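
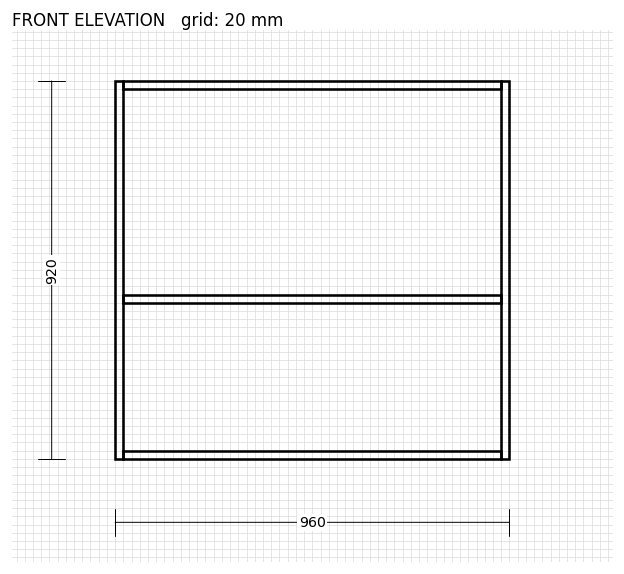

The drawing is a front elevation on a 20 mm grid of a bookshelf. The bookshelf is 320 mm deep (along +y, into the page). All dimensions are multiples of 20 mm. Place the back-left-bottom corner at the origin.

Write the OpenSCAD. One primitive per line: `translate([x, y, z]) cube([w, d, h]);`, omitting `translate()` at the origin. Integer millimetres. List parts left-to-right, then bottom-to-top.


cube([20, 320, 920]);
translate([20, 0, 0]) cube([920, 320, 20]);
translate([20, 0, 380]) cube([920, 320, 20]);
translate([20, 0, 900]) cube([920, 320, 20]);
translate([940, 0, 0]) cube([20, 320, 920]);


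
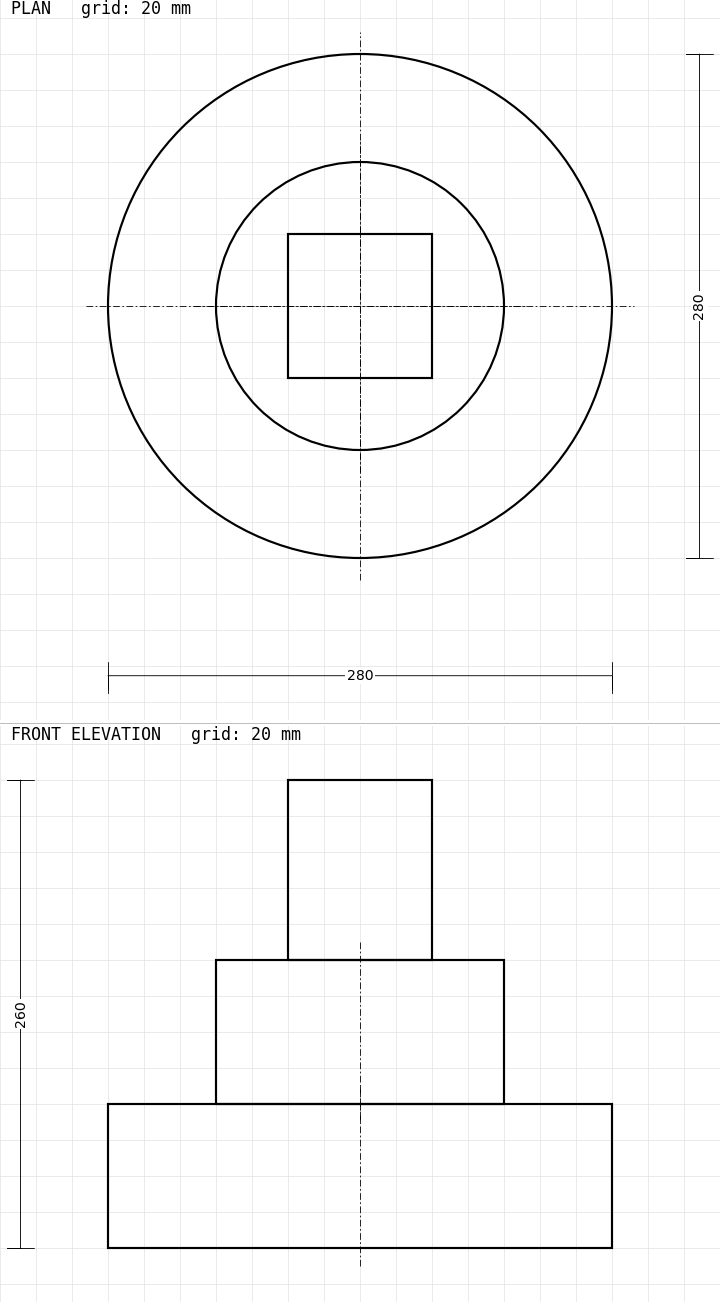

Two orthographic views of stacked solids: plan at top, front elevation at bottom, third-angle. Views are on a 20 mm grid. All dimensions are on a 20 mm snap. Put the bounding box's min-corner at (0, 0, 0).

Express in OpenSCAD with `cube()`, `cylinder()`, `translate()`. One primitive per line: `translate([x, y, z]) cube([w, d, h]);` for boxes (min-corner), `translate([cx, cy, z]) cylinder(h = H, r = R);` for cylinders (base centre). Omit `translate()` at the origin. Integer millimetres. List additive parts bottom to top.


translate([140, 140, 0]) cylinder(h = 80, r = 140);
translate([140, 140, 80]) cylinder(h = 80, r = 80);
translate([100, 100, 160]) cube([80, 80, 100]);


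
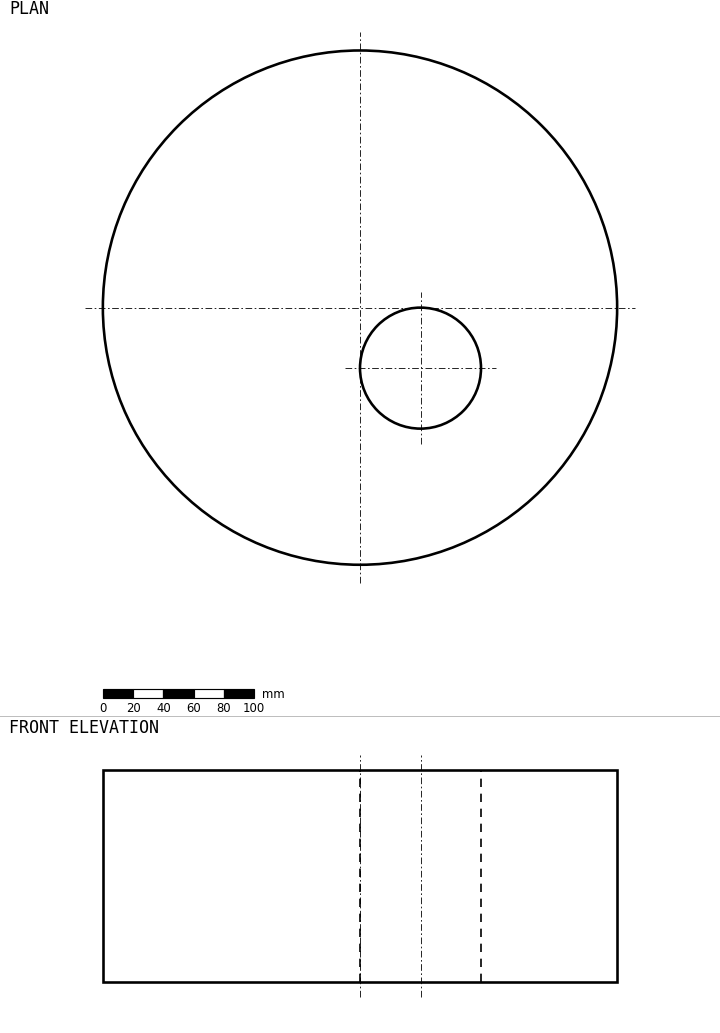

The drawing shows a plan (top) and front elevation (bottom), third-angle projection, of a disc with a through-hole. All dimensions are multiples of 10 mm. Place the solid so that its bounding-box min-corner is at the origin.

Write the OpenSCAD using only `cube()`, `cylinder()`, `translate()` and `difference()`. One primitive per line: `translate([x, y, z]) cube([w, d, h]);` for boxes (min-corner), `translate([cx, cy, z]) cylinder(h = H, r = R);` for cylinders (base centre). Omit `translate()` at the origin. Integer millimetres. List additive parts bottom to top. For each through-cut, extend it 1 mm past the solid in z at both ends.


difference() {
  translate([170, 170, 0]) cylinder(h = 140, r = 170);
  translate([210, 130, -1]) cylinder(h = 142, r = 40);
}


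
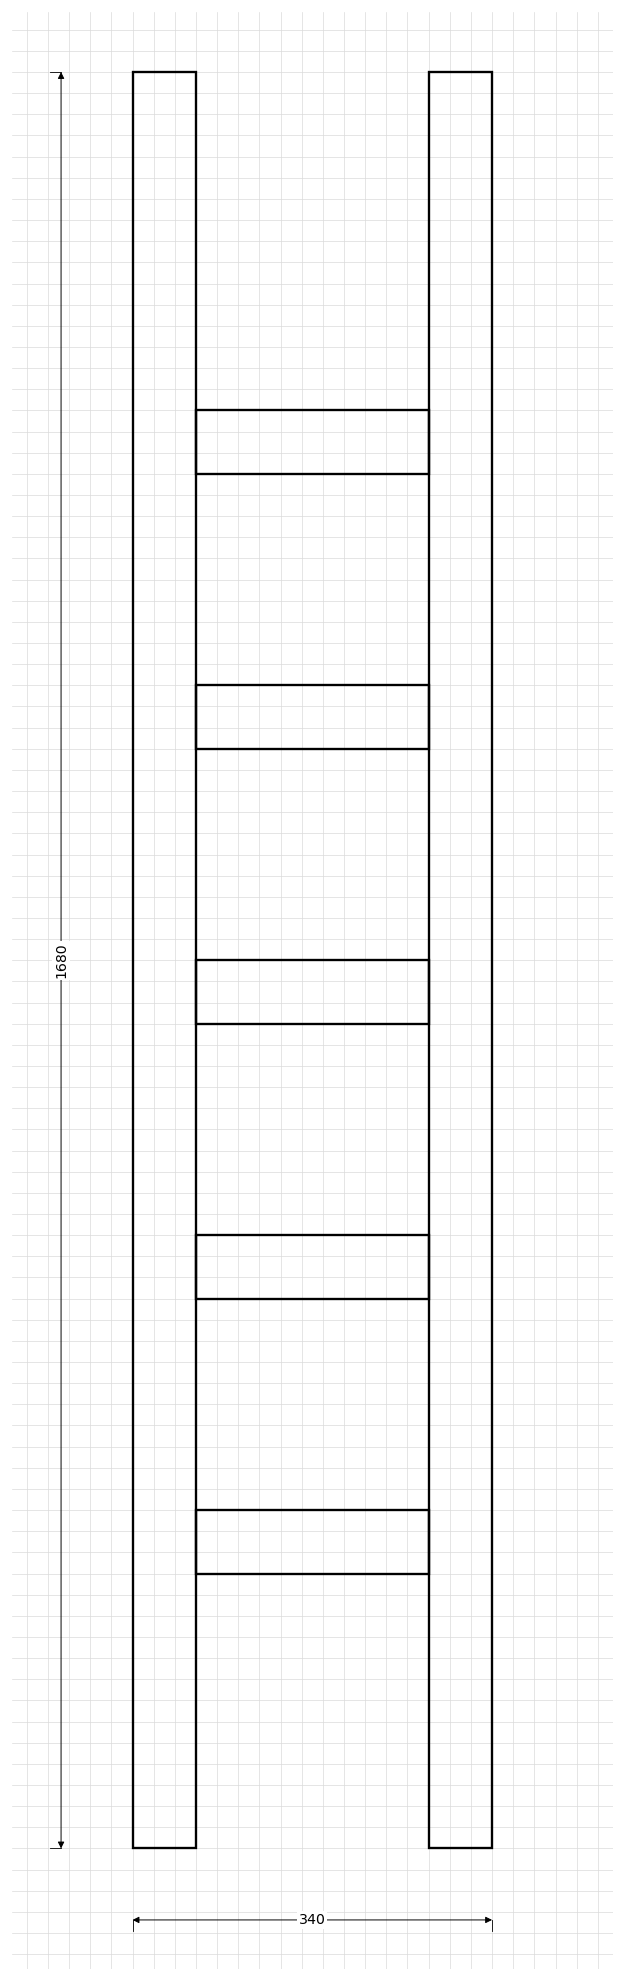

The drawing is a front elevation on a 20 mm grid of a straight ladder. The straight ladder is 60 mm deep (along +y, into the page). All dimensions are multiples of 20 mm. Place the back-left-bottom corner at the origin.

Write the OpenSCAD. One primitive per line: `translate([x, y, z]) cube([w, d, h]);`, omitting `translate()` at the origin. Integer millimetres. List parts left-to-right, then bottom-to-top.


cube([60, 60, 1680]);
translate([60, 0, 260]) cube([220, 60, 60]);
translate([60, 0, 520]) cube([220, 60, 60]);
translate([60, 0, 780]) cube([220, 60, 60]);
translate([60, 0, 1040]) cube([220, 60, 60]);
translate([60, 0, 1300]) cube([220, 60, 60]);
translate([280, 0, 0]) cube([60, 60, 1680]);


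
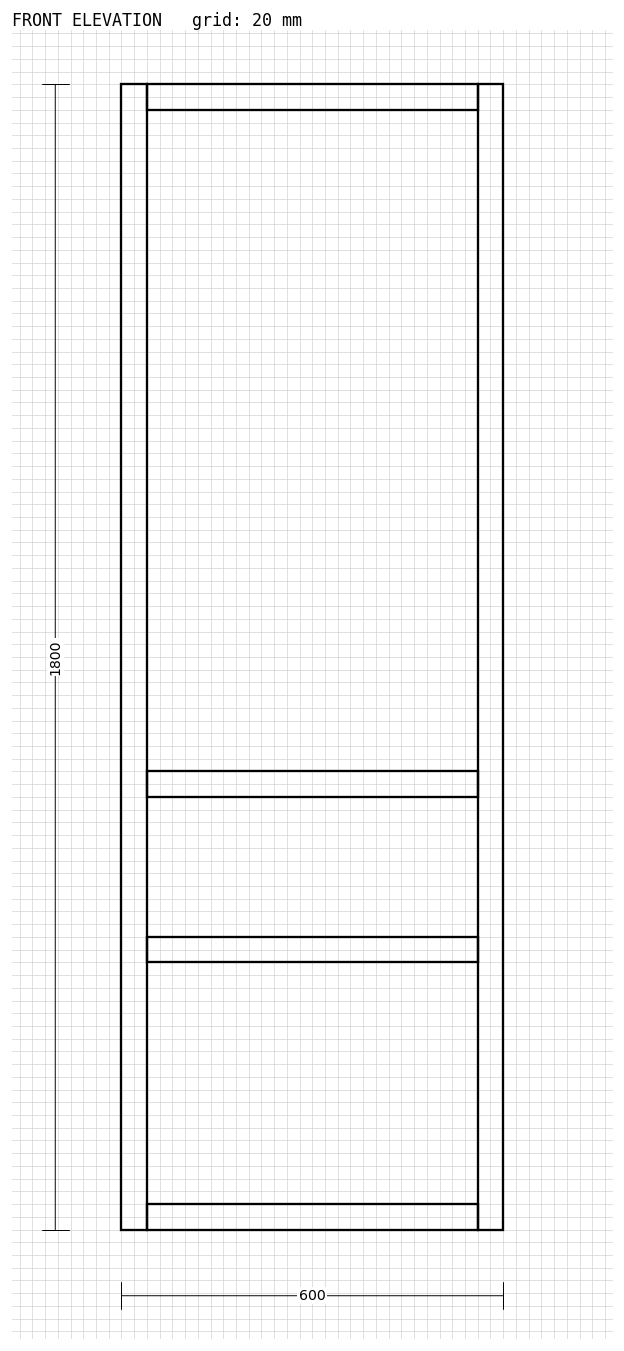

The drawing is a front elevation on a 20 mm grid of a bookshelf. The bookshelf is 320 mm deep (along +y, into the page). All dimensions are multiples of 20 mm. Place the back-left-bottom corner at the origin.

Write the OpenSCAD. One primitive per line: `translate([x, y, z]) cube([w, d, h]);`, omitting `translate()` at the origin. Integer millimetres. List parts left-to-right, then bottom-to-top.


cube([40, 320, 1800]);
translate([40, 0, 0]) cube([520, 320, 40]);
translate([40, 0, 420]) cube([520, 320, 40]);
translate([40, 0, 680]) cube([520, 320, 40]);
translate([40, 0, 1760]) cube([520, 320, 40]);
translate([560, 0, 0]) cube([40, 320, 1800]);


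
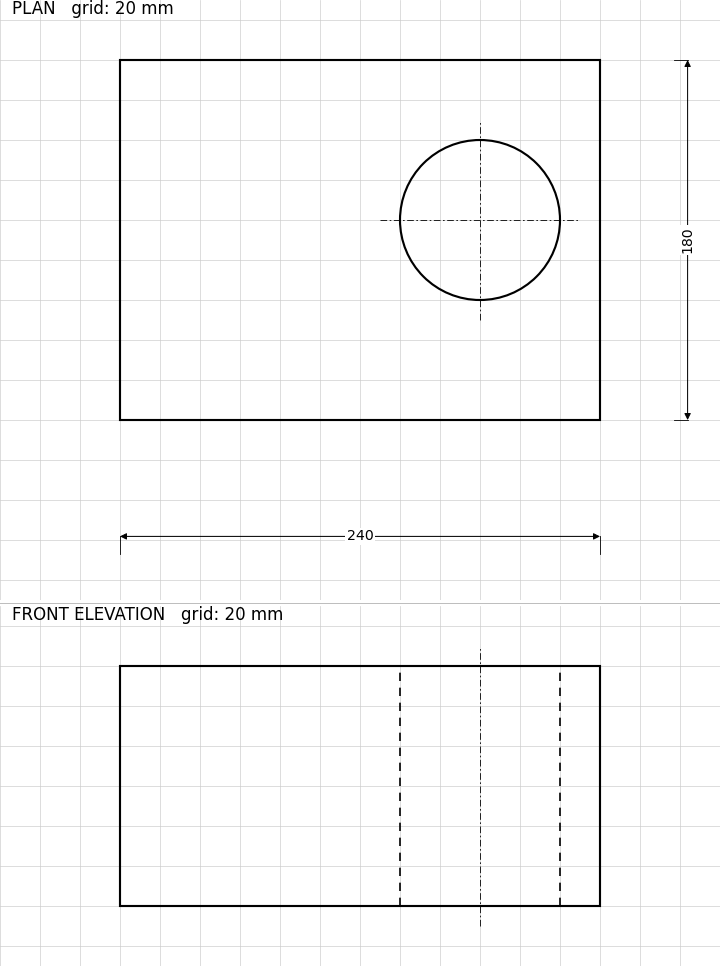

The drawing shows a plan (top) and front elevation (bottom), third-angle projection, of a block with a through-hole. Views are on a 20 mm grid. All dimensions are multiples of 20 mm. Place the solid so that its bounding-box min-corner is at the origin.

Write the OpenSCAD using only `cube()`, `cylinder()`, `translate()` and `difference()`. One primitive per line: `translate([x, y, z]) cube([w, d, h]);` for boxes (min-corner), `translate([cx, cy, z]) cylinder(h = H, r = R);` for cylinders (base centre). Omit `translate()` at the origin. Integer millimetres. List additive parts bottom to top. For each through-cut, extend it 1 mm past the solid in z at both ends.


difference() {
  cube([240, 180, 120]);
  translate([180, 100, -1]) cylinder(h = 122, r = 40);
}


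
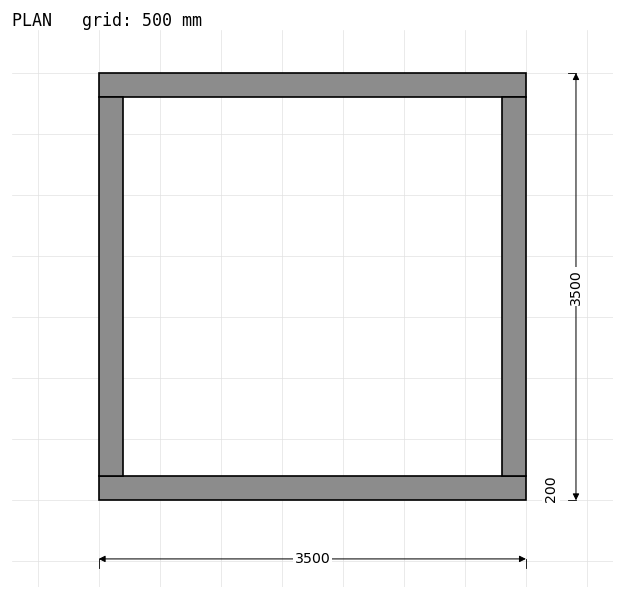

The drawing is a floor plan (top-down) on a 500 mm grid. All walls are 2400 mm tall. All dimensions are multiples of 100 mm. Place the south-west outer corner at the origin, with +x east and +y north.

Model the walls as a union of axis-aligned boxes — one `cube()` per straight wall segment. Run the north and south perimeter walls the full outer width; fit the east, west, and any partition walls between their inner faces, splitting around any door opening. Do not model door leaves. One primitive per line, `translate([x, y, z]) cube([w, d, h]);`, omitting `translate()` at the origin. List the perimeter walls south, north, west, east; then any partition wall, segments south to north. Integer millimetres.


cube([3500, 200, 2400]);
translate([0, 3300, 0]) cube([3500, 200, 2400]);
translate([0, 200, 0]) cube([200, 3100, 2400]);
translate([3300, 200, 0]) cube([200, 3100, 2400]);


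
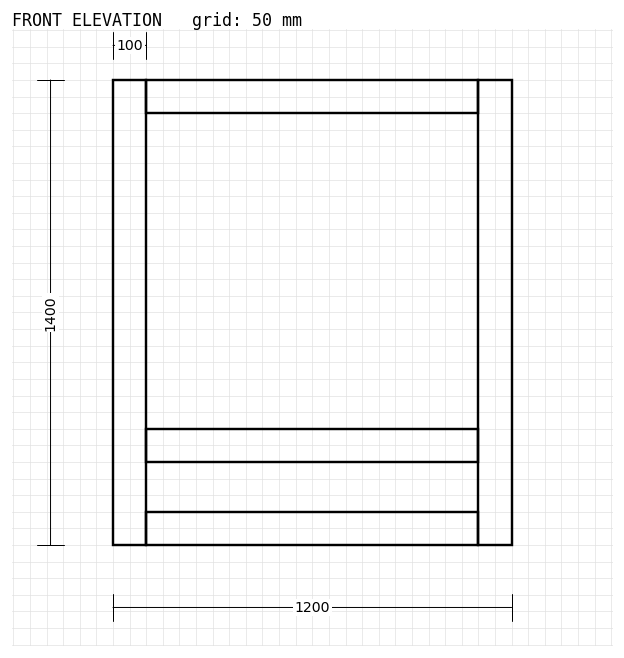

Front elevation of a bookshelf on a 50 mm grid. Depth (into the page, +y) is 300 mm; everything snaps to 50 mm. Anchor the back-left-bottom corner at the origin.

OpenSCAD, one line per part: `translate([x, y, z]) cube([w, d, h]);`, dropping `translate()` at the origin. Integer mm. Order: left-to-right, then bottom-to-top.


cube([100, 300, 1400]);
translate([100, 0, 0]) cube([1000, 300, 100]);
translate([100, 0, 250]) cube([1000, 300, 100]);
translate([100, 0, 1300]) cube([1000, 300, 100]);
translate([1100, 0, 0]) cube([100, 300, 1400]);


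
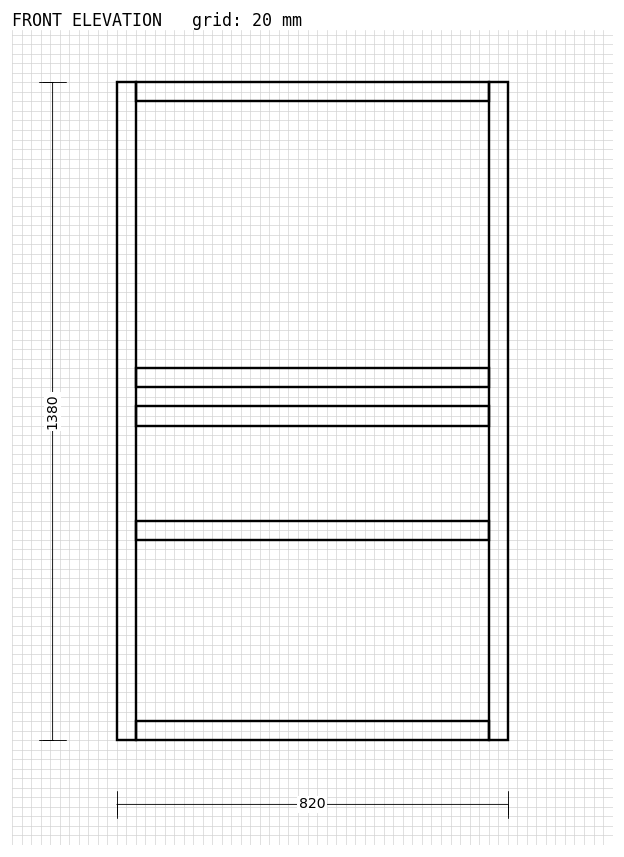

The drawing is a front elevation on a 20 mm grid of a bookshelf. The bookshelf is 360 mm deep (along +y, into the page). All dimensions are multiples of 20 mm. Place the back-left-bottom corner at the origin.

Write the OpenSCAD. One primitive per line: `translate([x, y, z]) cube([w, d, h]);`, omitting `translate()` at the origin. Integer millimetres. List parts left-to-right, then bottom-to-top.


cube([40, 360, 1380]);
translate([40, 0, 0]) cube([740, 360, 40]);
translate([40, 0, 420]) cube([740, 360, 40]);
translate([40, 0, 660]) cube([740, 360, 40]);
translate([40, 0, 740]) cube([740, 360, 40]);
translate([40, 0, 1340]) cube([740, 360, 40]);
translate([780, 0, 0]) cube([40, 360, 1380]);


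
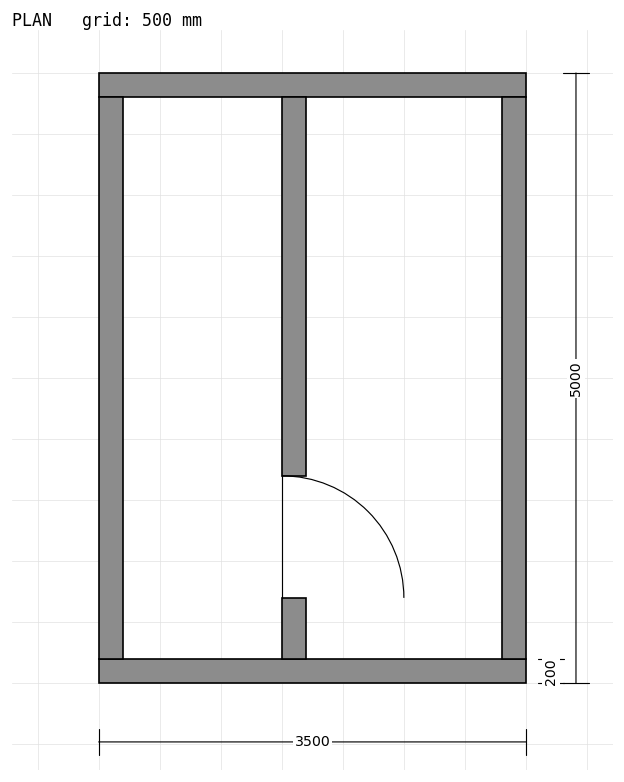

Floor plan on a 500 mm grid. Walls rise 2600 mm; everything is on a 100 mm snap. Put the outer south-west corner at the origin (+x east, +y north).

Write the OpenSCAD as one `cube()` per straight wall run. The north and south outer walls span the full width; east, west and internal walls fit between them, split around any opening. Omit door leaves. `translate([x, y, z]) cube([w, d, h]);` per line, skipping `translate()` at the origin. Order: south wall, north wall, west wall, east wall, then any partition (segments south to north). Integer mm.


cube([3500, 200, 2600]);
translate([0, 4800, 0]) cube([3500, 200, 2600]);
translate([0, 200, 0]) cube([200, 4600, 2600]);
translate([3300, 200, 0]) cube([200, 4600, 2600]);
translate([1500, 200, 0]) cube([200, 500, 2600]);
translate([1500, 1700, 0]) cube([200, 3100, 2600]);


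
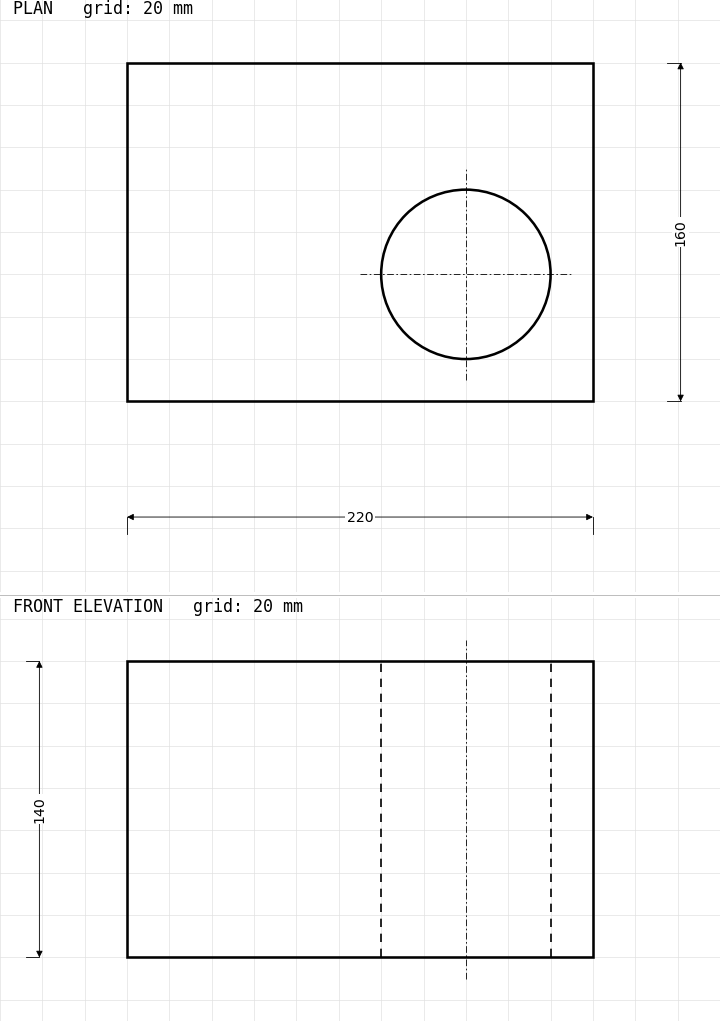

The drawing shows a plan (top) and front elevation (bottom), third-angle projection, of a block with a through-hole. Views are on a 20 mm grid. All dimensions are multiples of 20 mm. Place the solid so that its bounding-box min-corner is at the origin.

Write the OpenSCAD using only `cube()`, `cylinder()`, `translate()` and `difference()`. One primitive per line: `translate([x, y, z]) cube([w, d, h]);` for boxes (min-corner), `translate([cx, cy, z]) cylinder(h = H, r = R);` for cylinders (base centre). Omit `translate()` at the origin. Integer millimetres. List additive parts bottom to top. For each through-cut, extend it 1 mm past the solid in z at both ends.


difference() {
  cube([220, 160, 140]);
  translate([160, 60, -1]) cylinder(h = 142, r = 40);
}


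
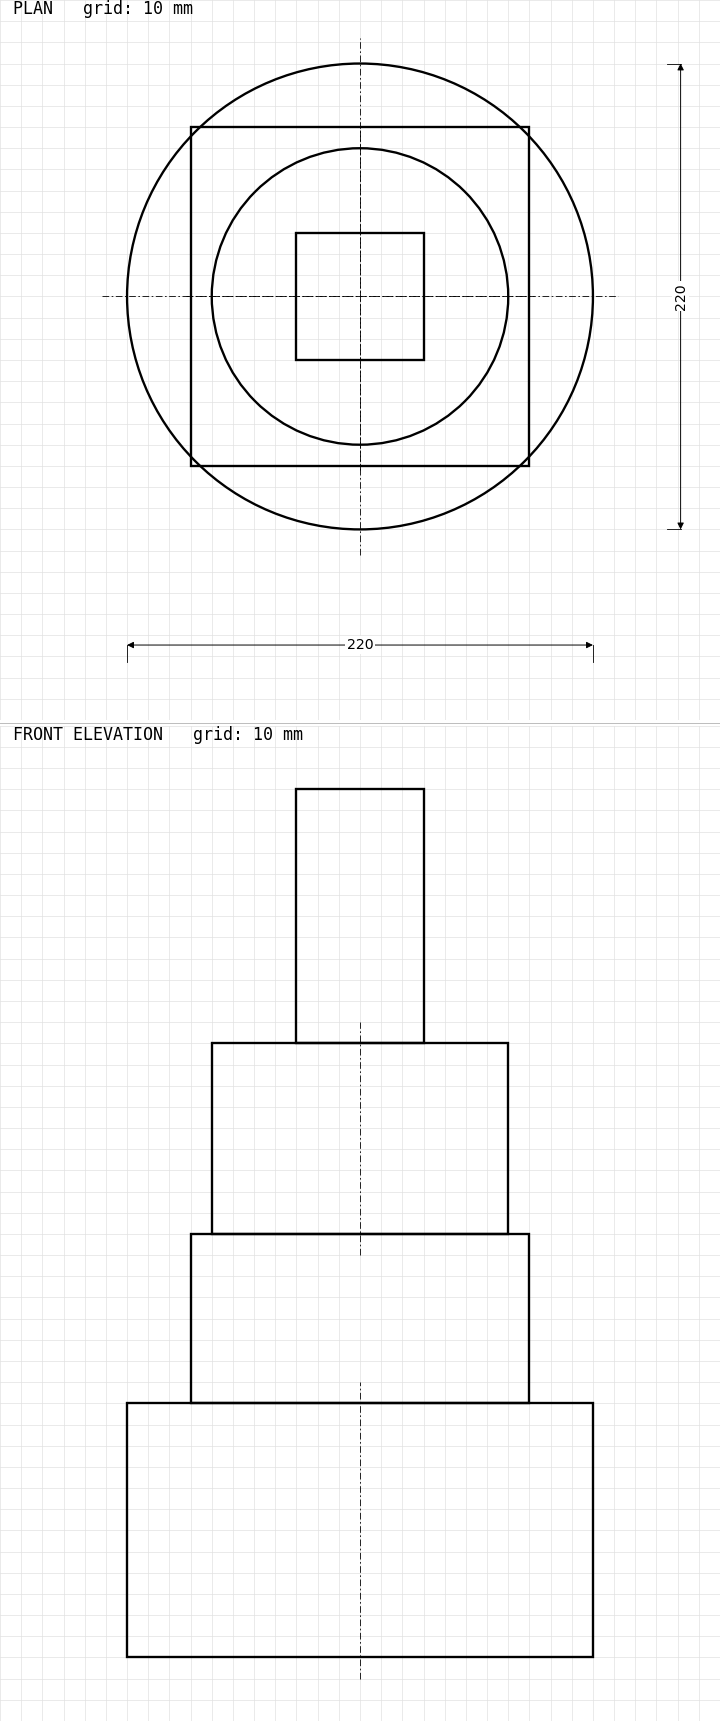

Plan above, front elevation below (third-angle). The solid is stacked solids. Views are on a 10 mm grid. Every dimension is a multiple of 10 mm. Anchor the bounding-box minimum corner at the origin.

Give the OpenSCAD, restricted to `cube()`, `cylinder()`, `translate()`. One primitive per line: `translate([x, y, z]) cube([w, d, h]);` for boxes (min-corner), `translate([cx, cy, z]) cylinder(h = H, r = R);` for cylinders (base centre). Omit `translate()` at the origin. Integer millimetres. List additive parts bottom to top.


translate([110, 110, 0]) cylinder(h = 120, r = 110);
translate([30, 30, 120]) cube([160, 160, 80]);
translate([110, 110, 200]) cylinder(h = 90, r = 70);
translate([80, 80, 290]) cube([60, 60, 120]);


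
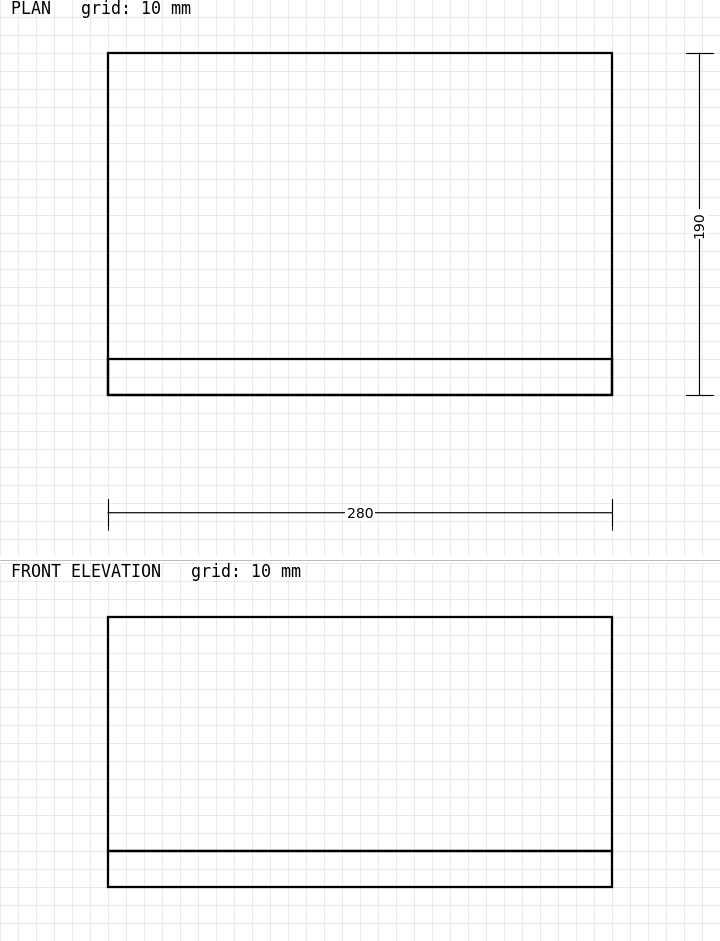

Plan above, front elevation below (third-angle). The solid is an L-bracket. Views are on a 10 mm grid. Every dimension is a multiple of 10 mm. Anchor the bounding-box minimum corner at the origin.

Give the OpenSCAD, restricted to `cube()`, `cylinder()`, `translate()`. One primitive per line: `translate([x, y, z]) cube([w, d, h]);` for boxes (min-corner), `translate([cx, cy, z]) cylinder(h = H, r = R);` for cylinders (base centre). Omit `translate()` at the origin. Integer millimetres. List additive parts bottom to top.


cube([280, 190, 20]);
translate([0, 0, 20]) cube([280, 20, 130]);


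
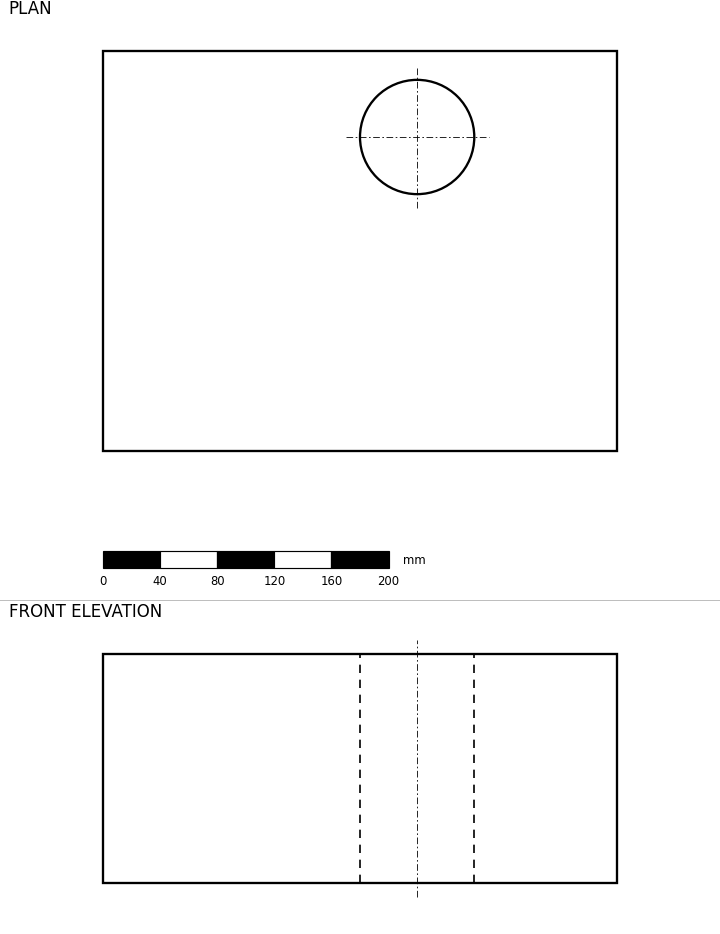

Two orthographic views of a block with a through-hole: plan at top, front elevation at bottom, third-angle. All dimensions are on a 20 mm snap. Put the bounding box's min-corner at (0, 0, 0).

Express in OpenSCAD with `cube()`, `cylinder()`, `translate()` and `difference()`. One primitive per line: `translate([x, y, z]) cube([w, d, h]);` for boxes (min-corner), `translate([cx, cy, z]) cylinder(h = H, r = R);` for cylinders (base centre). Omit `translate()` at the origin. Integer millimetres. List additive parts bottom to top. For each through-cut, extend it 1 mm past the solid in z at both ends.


difference() {
  cube([360, 280, 160]);
  translate([220, 220, -1]) cylinder(h = 162, r = 40);
}


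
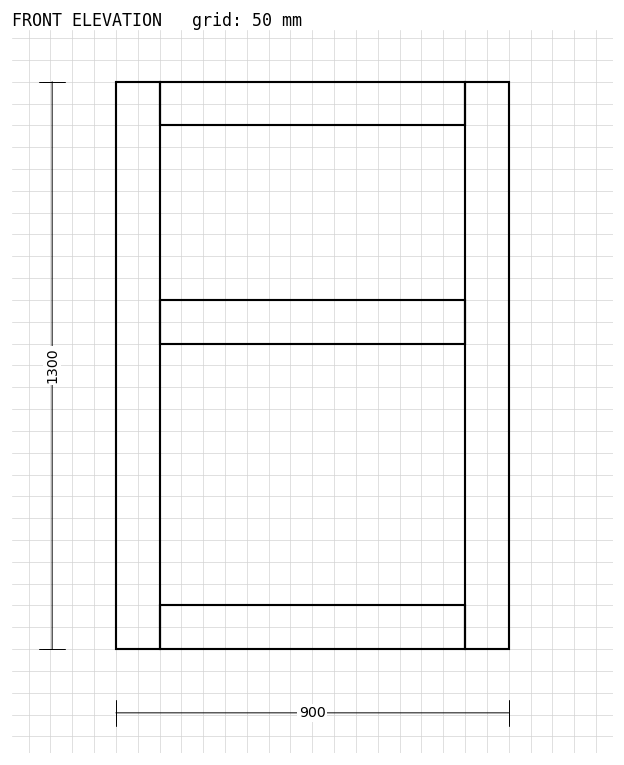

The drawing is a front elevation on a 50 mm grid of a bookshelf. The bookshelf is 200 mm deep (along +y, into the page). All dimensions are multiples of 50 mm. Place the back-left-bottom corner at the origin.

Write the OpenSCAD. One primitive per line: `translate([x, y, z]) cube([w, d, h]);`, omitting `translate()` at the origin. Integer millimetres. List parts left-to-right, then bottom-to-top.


cube([100, 200, 1300]);
translate([100, 0, 0]) cube([700, 200, 100]);
translate([100, 0, 700]) cube([700, 200, 100]);
translate([100, 0, 1200]) cube([700, 200, 100]);
translate([800, 0, 0]) cube([100, 200, 1300]);


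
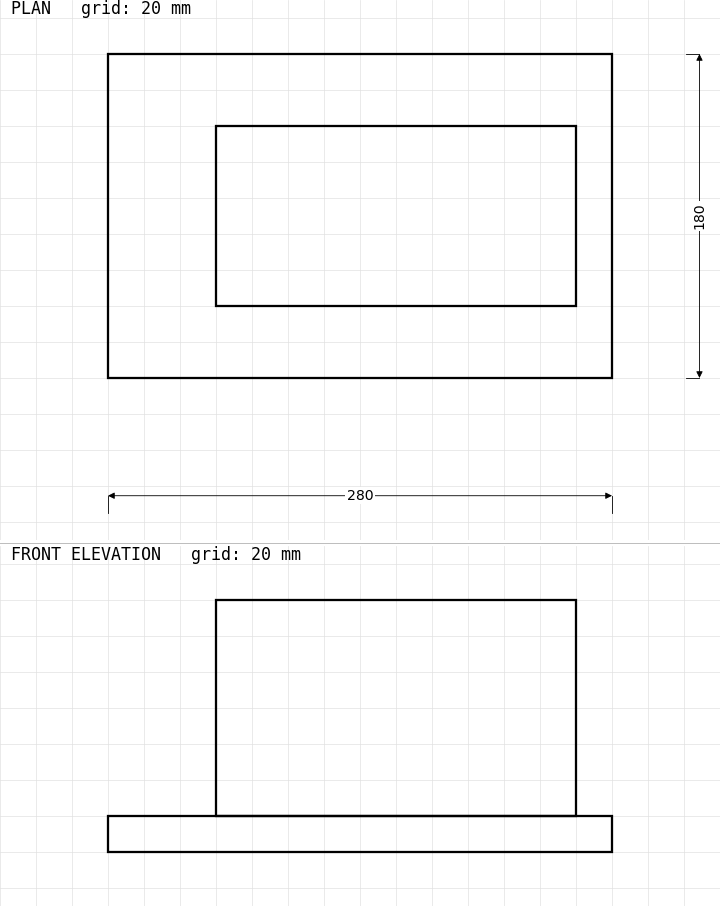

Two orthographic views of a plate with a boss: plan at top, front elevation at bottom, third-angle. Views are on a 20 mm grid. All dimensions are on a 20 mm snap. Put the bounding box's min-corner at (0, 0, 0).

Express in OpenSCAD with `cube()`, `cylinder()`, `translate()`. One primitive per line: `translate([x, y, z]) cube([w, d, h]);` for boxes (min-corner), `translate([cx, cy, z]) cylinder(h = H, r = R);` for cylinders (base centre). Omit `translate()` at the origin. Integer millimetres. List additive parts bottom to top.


cube([280, 180, 20]);
translate([60, 40, 20]) cube([200, 100, 120]);


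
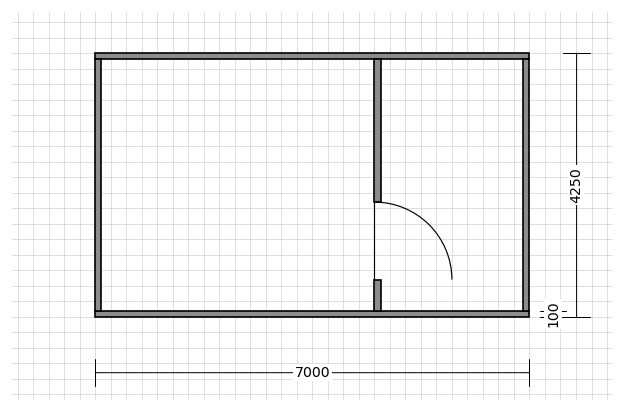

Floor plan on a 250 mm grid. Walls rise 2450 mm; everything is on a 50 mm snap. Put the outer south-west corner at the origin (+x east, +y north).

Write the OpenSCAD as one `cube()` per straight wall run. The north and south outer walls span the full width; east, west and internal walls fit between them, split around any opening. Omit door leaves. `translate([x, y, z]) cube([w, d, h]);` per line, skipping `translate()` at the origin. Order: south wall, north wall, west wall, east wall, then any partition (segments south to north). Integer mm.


cube([7000, 100, 2450]);
translate([0, 4150, 0]) cube([7000, 100, 2450]);
translate([0, 100, 0]) cube([100, 4050, 2450]);
translate([6900, 100, 0]) cube([100, 4050, 2450]);
translate([4500, 100, 0]) cube([100, 500, 2450]);
translate([4500, 1850, 0]) cube([100, 2300, 2450]);


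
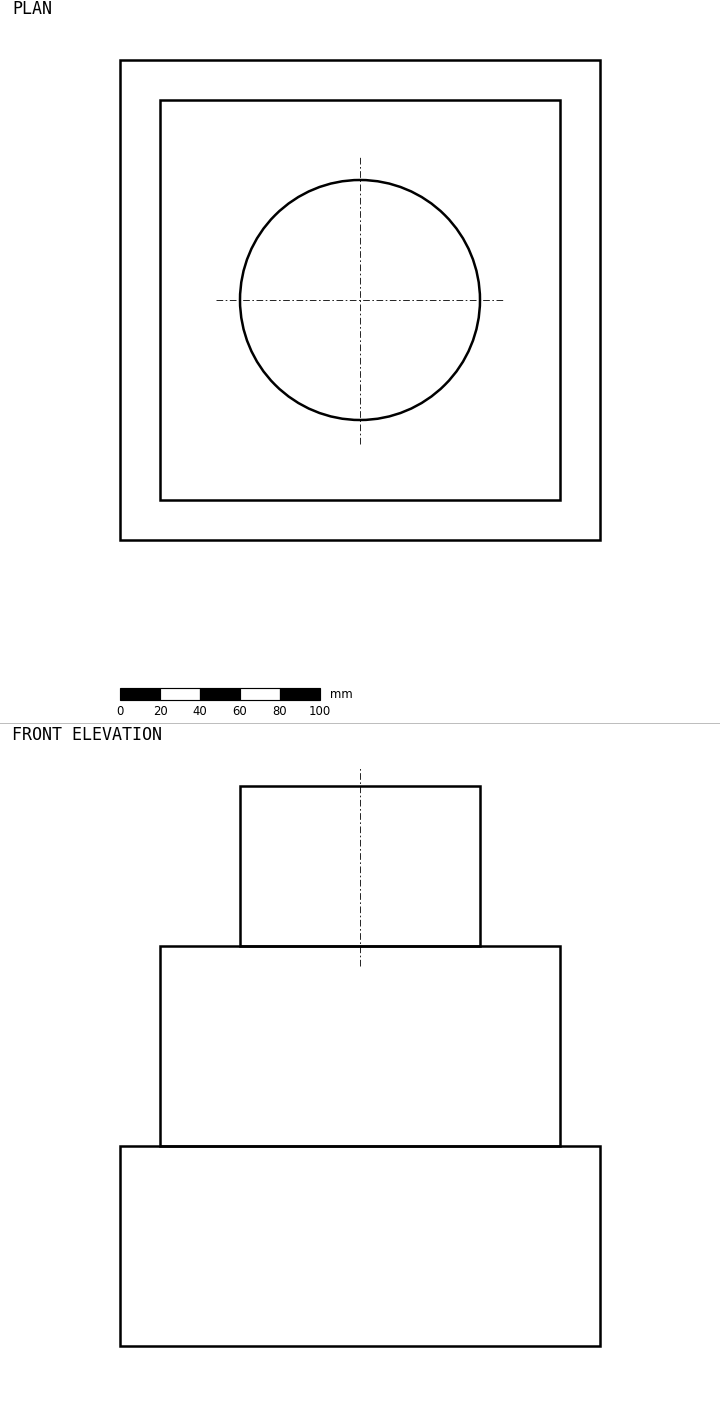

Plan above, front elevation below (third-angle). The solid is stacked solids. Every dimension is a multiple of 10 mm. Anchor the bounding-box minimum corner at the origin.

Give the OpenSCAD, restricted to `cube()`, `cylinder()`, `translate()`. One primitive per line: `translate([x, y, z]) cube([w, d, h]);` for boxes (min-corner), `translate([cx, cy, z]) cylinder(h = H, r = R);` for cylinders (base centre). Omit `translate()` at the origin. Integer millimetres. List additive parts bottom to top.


cube([240, 240, 100]);
translate([20, 20, 100]) cube([200, 200, 100]);
translate([120, 120, 200]) cylinder(h = 80, r = 60);


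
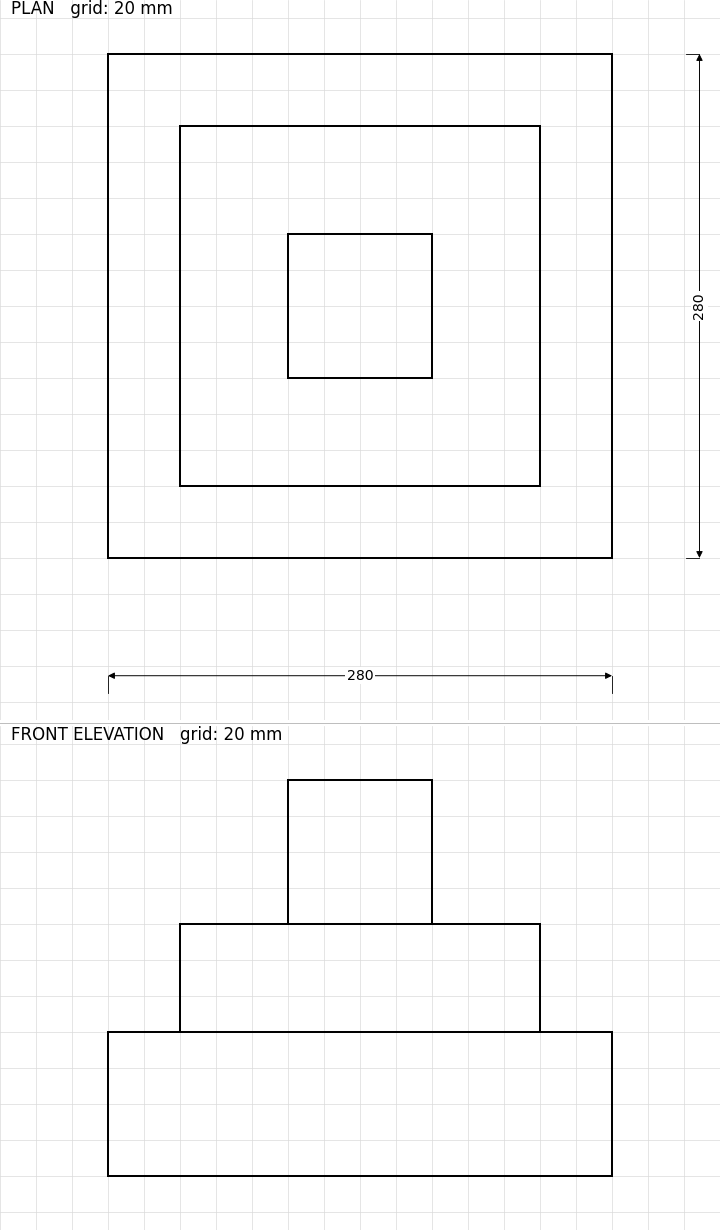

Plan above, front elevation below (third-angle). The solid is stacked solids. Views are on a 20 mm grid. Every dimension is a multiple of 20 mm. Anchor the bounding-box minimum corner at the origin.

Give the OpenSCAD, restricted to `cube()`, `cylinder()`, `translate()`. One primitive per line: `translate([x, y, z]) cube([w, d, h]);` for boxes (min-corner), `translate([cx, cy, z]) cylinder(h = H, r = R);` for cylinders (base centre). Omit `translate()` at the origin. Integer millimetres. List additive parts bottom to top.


cube([280, 280, 80]);
translate([40, 40, 80]) cube([200, 200, 60]);
translate([100, 100, 140]) cube([80, 80, 80]);


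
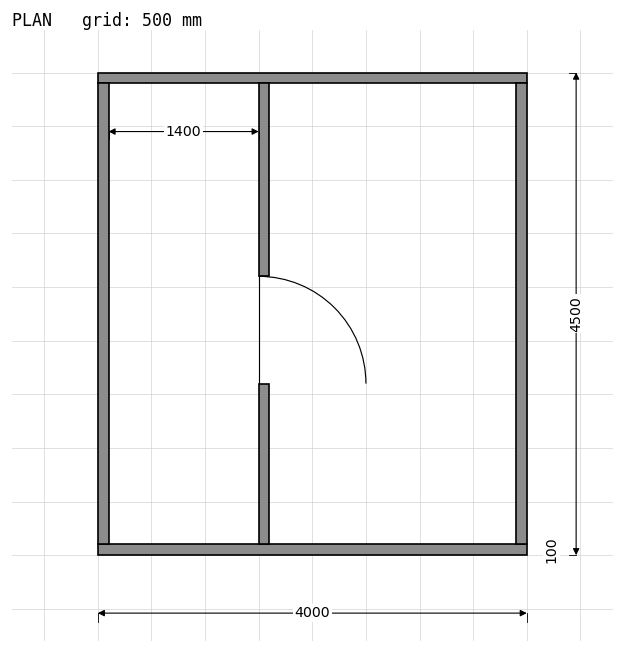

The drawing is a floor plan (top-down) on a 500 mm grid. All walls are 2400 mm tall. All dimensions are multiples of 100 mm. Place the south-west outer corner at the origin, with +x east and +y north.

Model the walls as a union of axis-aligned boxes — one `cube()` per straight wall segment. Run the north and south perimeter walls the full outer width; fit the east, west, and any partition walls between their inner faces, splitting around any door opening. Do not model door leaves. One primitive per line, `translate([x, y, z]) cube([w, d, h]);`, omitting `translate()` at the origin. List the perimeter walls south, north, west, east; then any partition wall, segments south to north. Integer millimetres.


cube([4000, 100, 2400]);
translate([0, 4400, 0]) cube([4000, 100, 2400]);
translate([0, 100, 0]) cube([100, 4300, 2400]);
translate([3900, 100, 0]) cube([100, 4300, 2400]);
translate([1500, 100, 0]) cube([100, 1500, 2400]);
translate([1500, 2600, 0]) cube([100, 1800, 2400]);


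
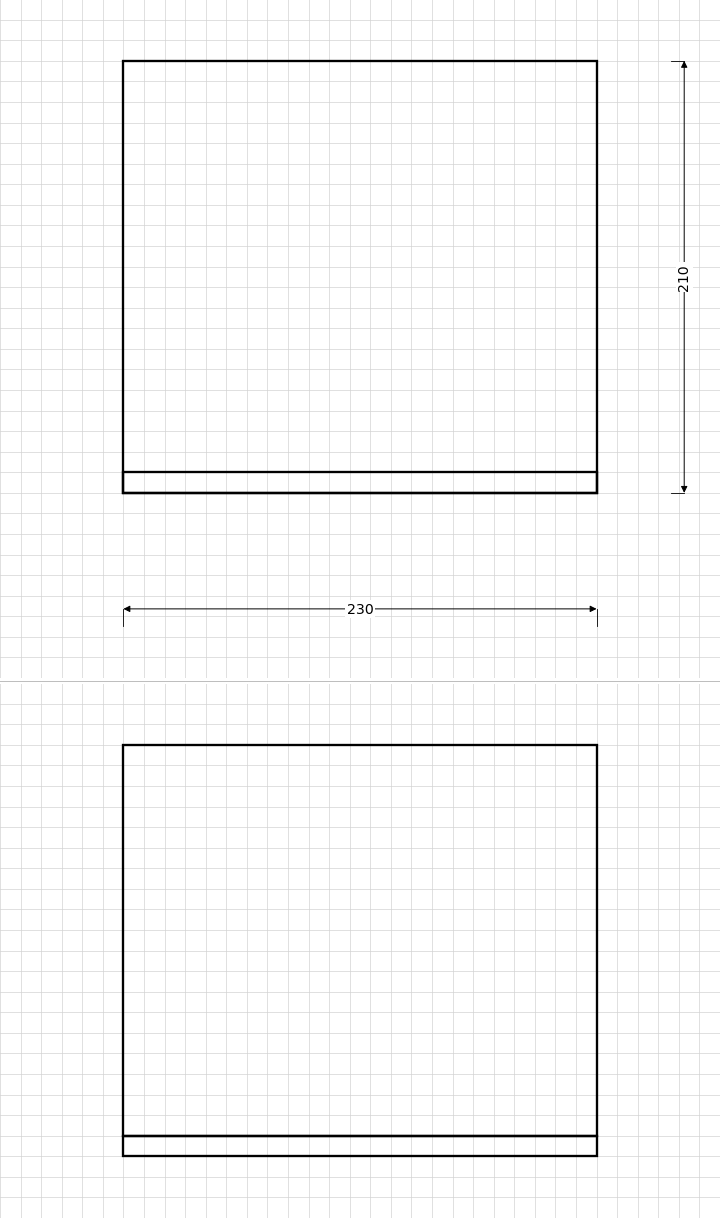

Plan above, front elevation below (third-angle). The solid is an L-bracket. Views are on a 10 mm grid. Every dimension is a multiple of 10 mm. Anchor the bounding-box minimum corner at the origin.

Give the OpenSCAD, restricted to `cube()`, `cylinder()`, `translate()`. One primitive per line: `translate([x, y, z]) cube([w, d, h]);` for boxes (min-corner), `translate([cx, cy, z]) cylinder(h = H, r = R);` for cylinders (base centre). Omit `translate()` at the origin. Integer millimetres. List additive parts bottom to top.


cube([230, 210, 10]);
translate([0, 0, 10]) cube([230, 10, 190]);


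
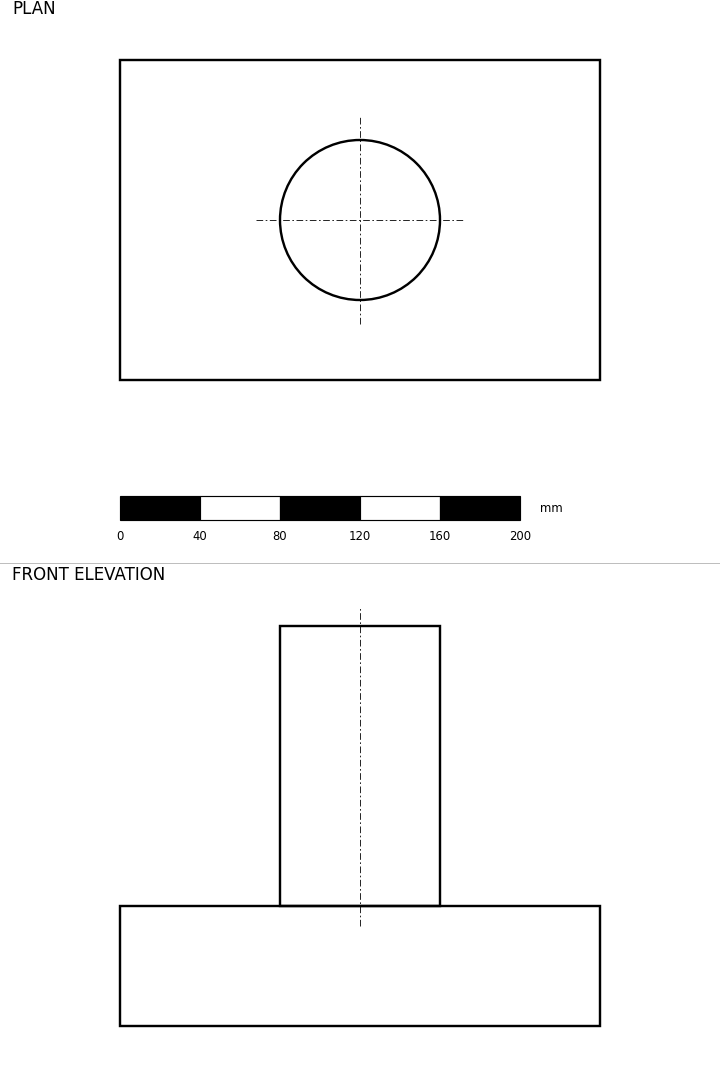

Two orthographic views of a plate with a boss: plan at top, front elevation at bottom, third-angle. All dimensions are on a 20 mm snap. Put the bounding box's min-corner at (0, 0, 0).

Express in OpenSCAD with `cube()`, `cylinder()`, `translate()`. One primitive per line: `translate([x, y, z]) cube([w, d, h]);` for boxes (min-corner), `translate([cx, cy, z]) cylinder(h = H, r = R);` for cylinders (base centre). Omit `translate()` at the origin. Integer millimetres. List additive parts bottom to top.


cube([240, 160, 60]);
translate([120, 80, 60]) cylinder(h = 140, r = 40);


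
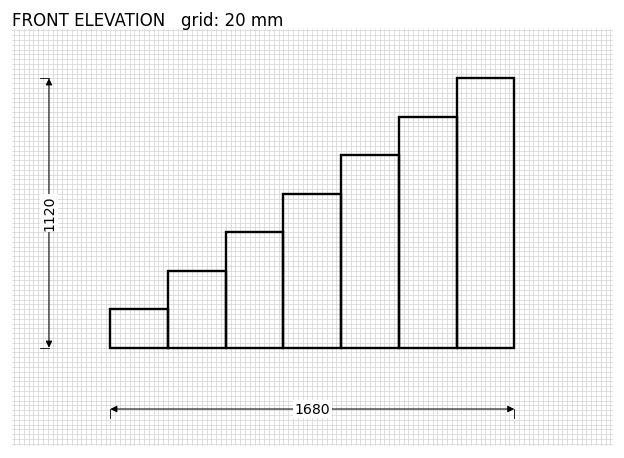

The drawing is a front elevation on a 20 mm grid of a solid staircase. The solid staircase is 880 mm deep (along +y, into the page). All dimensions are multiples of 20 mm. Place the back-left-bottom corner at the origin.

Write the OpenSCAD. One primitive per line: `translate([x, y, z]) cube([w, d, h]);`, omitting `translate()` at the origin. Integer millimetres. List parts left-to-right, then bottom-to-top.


cube([240, 880, 160]);
translate([240, 0, 0]) cube([240, 880, 320]);
translate([480, 0, 0]) cube([240, 880, 480]);
translate([720, 0, 0]) cube([240, 880, 640]);
translate([960, 0, 0]) cube([240, 880, 800]);
translate([1200, 0, 0]) cube([240, 880, 960]);
translate([1440, 0, 0]) cube([240, 880, 1120]);


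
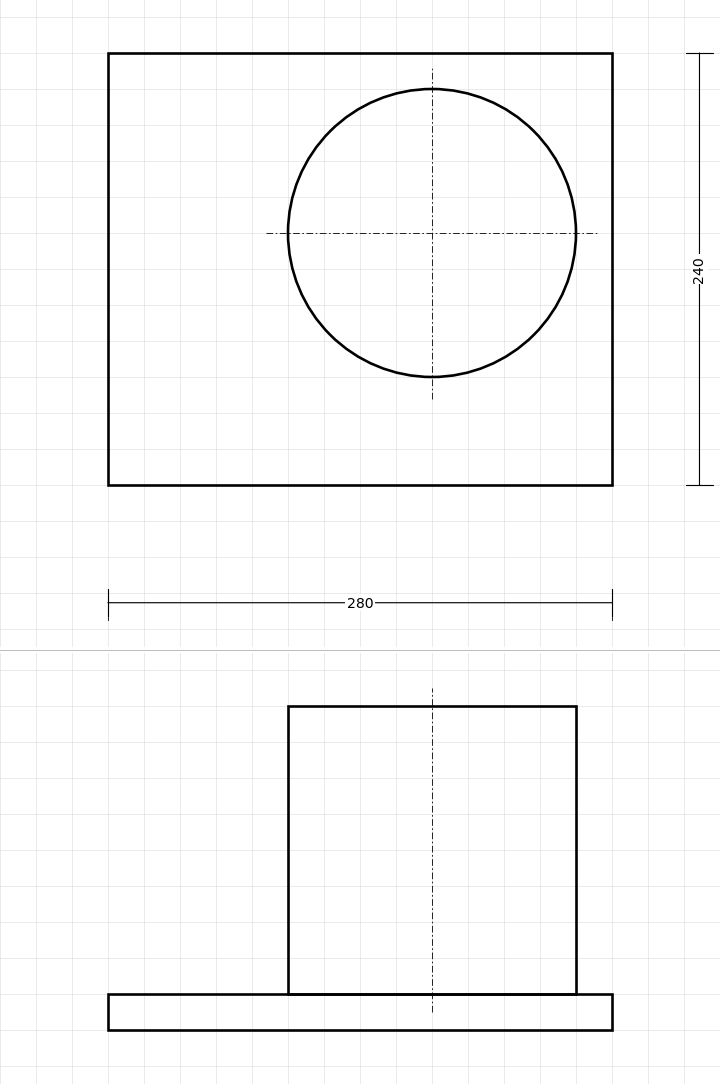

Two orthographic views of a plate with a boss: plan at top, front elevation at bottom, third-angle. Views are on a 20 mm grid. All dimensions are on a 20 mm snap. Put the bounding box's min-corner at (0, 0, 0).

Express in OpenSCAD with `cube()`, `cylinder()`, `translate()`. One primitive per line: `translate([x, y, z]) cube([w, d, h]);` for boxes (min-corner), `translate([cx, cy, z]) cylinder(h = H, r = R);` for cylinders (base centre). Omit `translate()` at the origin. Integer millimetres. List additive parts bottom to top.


cube([280, 240, 20]);
translate([180, 140, 20]) cylinder(h = 160, r = 80);


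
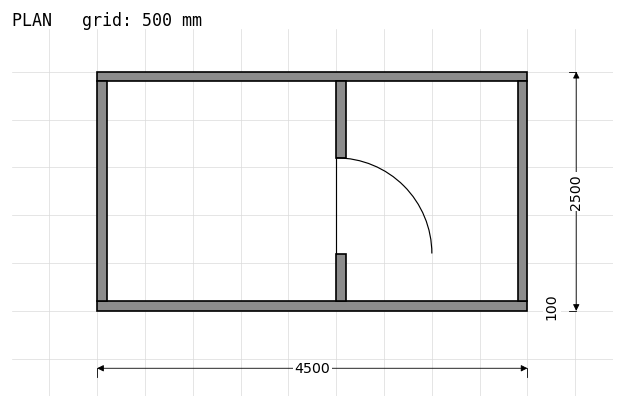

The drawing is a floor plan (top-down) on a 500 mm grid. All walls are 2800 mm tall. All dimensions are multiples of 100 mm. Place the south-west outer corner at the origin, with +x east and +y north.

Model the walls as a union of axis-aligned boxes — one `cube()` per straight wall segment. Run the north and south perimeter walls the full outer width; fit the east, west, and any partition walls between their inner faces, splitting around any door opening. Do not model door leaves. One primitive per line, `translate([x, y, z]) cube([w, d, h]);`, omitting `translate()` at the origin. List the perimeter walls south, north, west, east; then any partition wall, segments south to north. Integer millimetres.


cube([4500, 100, 2800]);
translate([0, 2400, 0]) cube([4500, 100, 2800]);
translate([0, 100, 0]) cube([100, 2300, 2800]);
translate([4400, 100, 0]) cube([100, 2300, 2800]);
translate([2500, 100, 0]) cube([100, 500, 2800]);
translate([2500, 1600, 0]) cube([100, 800, 2800]);


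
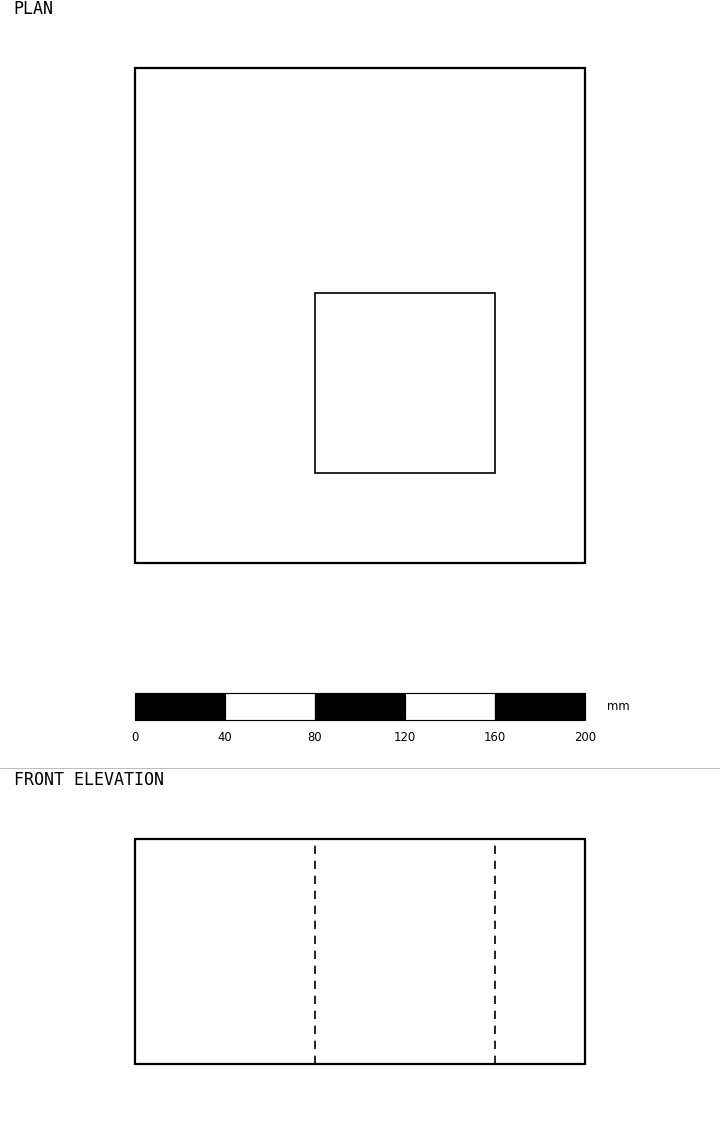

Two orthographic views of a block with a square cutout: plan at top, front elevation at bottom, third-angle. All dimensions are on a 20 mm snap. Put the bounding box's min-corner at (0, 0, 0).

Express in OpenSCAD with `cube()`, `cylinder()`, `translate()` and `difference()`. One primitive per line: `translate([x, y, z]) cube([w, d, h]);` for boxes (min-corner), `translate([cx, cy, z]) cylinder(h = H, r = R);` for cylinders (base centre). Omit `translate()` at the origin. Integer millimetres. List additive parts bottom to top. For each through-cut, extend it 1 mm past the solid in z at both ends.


difference() {
  cube([200, 220, 100]);
  translate([80, 40, -1]) cube([80, 80, 102]);
}


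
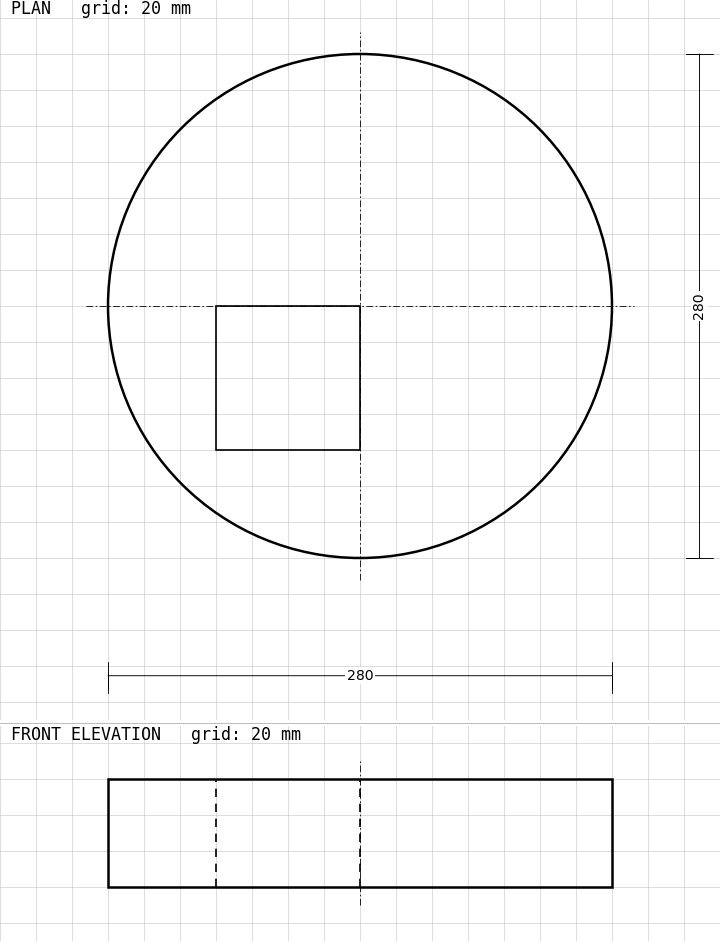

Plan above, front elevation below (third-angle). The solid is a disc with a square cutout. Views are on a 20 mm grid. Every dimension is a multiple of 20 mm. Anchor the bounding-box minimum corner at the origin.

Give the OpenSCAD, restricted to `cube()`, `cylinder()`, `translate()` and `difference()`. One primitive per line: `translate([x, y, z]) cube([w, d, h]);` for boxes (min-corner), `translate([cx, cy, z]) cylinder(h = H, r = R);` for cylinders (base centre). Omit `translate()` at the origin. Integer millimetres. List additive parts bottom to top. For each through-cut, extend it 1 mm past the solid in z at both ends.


difference() {
  translate([140, 140, 0]) cylinder(h = 60, r = 140);
  translate([60, 60, -1]) cube([80, 80, 62]);
}


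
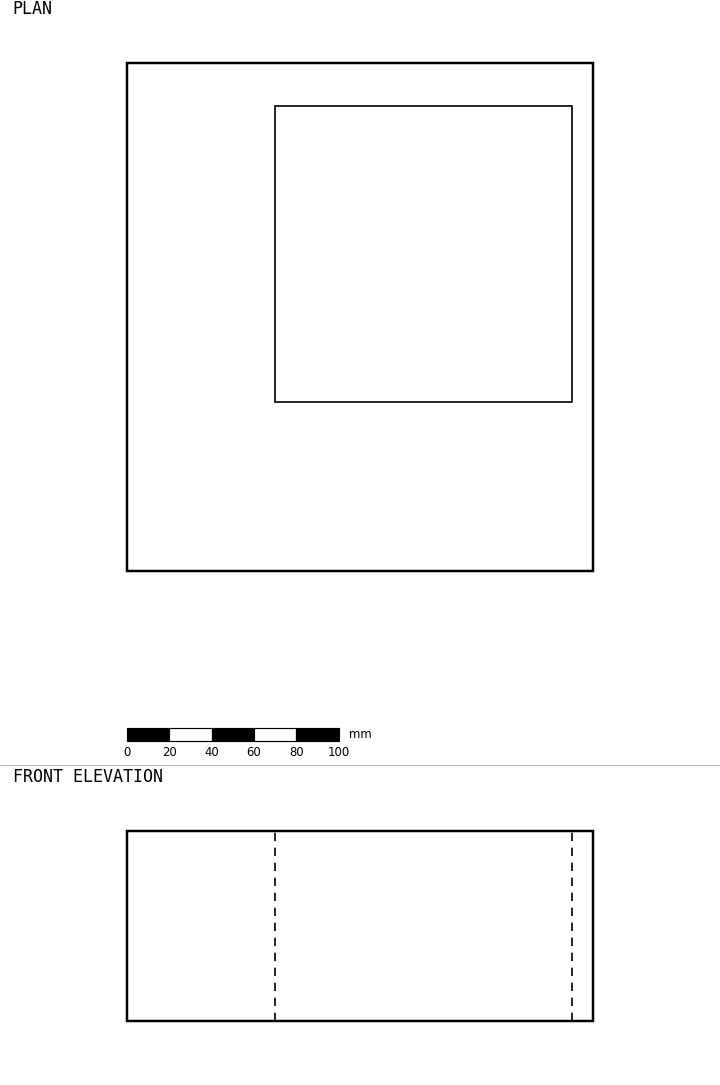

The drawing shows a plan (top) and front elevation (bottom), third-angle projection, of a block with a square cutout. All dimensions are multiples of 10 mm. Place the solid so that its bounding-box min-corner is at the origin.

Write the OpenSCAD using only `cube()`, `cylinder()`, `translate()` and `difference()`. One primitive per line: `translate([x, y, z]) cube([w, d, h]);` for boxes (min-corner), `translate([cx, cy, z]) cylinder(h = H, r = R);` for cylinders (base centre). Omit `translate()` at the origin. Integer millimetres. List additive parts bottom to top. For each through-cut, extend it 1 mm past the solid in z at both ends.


difference() {
  cube([220, 240, 90]);
  translate([70, 80, -1]) cube([140, 140, 92]);
}


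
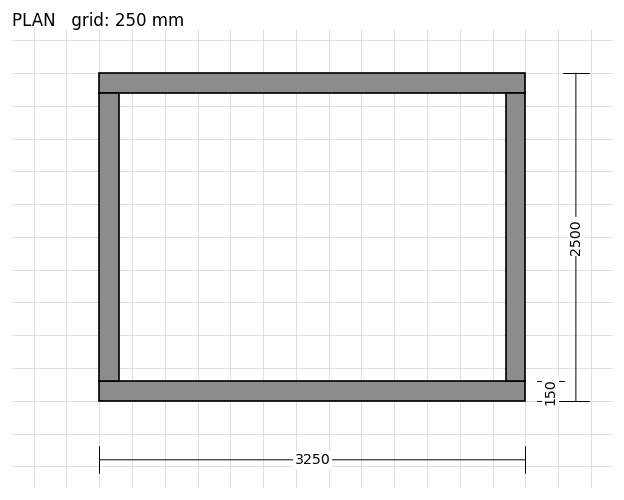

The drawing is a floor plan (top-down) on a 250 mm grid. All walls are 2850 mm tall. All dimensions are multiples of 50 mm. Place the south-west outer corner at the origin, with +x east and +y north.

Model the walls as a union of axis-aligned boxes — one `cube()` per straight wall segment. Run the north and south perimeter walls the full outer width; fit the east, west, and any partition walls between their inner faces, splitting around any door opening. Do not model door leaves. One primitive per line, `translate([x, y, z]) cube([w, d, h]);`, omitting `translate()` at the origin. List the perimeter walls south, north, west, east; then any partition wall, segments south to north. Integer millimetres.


cube([3250, 150, 2850]);
translate([0, 2350, 0]) cube([3250, 150, 2850]);
translate([0, 150, 0]) cube([150, 2200, 2850]);
translate([3100, 150, 0]) cube([150, 2200, 2850]);


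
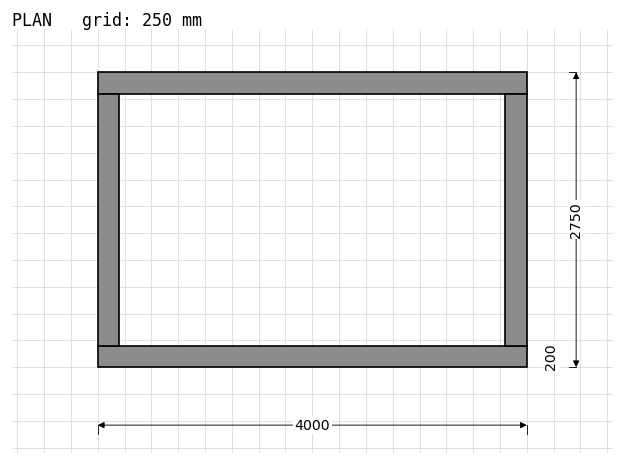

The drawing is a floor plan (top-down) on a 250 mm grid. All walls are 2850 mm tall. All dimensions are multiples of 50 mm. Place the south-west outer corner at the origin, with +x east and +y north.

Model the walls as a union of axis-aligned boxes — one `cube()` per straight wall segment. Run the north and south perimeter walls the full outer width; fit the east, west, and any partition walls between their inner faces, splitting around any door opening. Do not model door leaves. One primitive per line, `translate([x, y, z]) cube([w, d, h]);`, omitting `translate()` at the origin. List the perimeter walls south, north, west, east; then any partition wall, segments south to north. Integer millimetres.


cube([4000, 200, 2850]);
translate([0, 2550, 0]) cube([4000, 200, 2850]);
translate([0, 200, 0]) cube([200, 2350, 2850]);
translate([3800, 200, 0]) cube([200, 2350, 2850]);


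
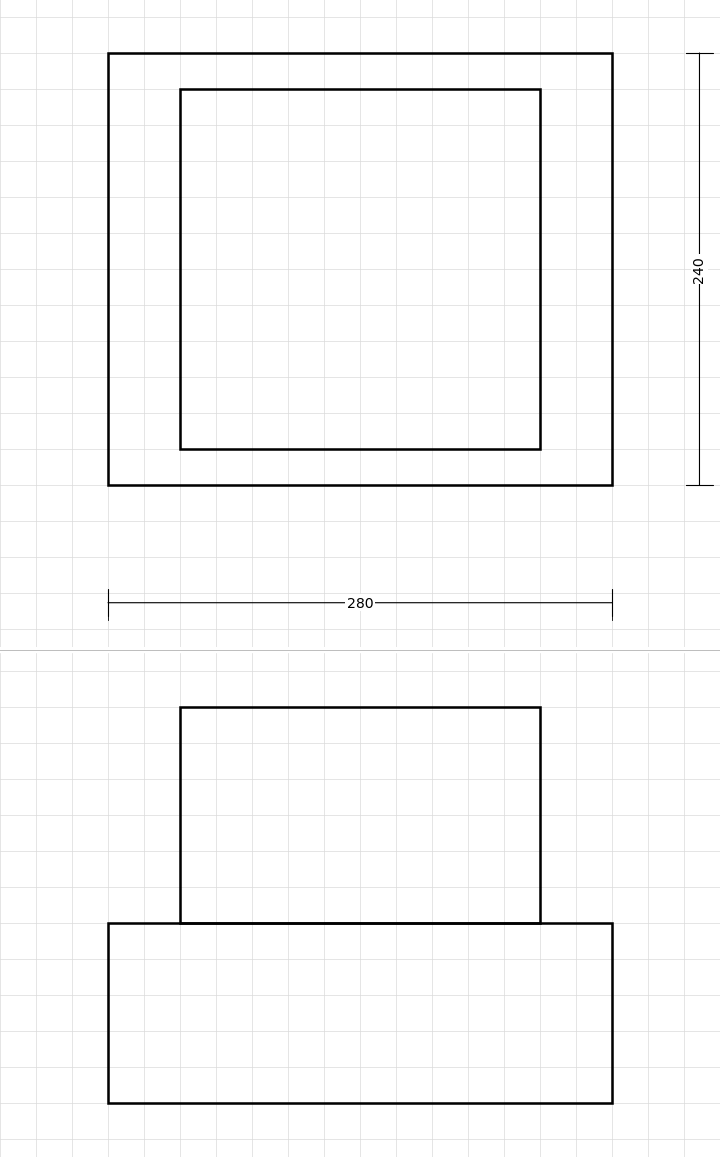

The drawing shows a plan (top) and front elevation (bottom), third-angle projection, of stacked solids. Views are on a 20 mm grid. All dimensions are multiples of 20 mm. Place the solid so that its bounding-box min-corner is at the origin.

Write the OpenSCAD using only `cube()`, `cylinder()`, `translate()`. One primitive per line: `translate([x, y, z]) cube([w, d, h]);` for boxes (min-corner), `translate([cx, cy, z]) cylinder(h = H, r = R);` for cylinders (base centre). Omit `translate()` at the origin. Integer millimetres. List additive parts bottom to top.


cube([280, 240, 100]);
translate([40, 20, 100]) cube([200, 200, 120]);


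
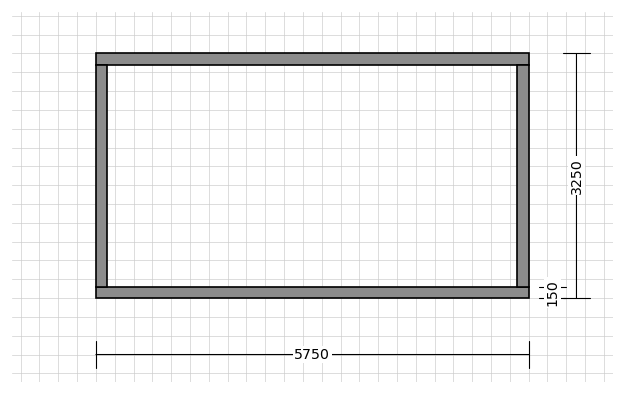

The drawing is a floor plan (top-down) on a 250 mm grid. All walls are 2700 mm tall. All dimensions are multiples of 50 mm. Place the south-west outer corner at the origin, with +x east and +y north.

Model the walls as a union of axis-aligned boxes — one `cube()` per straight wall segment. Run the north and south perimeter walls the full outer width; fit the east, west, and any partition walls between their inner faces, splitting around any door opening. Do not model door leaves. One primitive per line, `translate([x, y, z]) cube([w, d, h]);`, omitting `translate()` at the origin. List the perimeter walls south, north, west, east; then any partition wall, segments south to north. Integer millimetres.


cube([5750, 150, 2700]);
translate([0, 3100, 0]) cube([5750, 150, 2700]);
translate([0, 150, 0]) cube([150, 2950, 2700]);
translate([5600, 150, 0]) cube([150, 2950, 2700]);


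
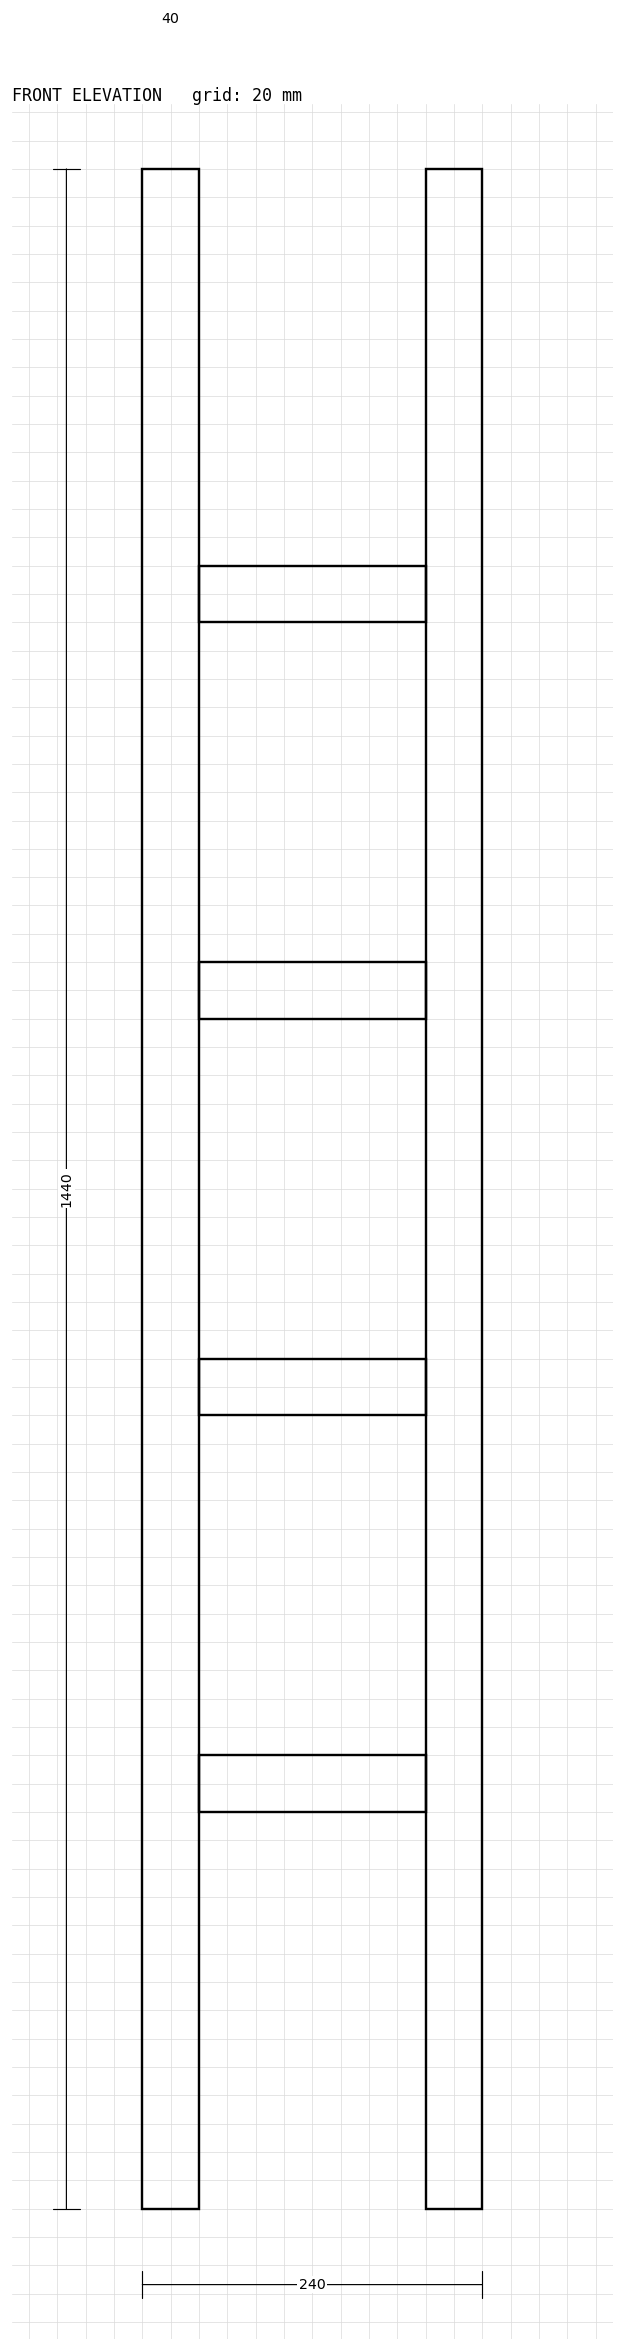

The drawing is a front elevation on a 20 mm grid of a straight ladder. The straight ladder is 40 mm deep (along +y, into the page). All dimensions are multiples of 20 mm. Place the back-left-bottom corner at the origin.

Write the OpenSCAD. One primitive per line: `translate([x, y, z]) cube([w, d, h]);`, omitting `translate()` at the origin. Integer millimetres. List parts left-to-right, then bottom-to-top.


cube([40, 40, 1440]);
translate([40, 0, 280]) cube([160, 40, 40]);
translate([40, 0, 560]) cube([160, 40, 40]);
translate([40, 0, 840]) cube([160, 40, 40]);
translate([40, 0, 1120]) cube([160, 40, 40]);
translate([200, 0, 0]) cube([40, 40, 1440]);


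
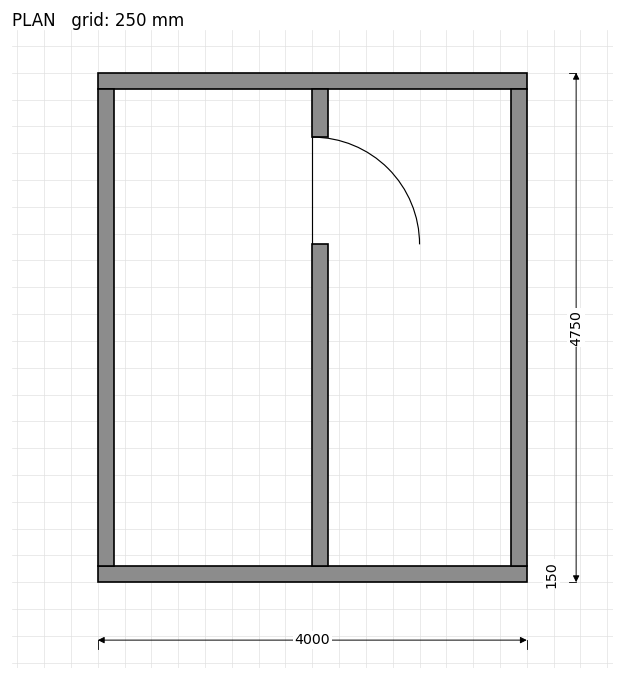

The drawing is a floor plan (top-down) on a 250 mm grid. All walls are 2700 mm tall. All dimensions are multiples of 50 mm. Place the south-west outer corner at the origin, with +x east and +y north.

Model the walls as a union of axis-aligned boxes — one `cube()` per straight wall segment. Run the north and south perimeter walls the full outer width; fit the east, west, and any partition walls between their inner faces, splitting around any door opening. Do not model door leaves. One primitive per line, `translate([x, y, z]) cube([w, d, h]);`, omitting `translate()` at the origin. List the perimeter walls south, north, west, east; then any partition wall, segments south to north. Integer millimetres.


cube([4000, 150, 2700]);
translate([0, 4600, 0]) cube([4000, 150, 2700]);
translate([0, 150, 0]) cube([150, 4450, 2700]);
translate([3850, 150, 0]) cube([150, 4450, 2700]);
translate([2000, 150, 0]) cube([150, 3000, 2700]);
translate([2000, 4150, 0]) cube([150, 450, 2700]);
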